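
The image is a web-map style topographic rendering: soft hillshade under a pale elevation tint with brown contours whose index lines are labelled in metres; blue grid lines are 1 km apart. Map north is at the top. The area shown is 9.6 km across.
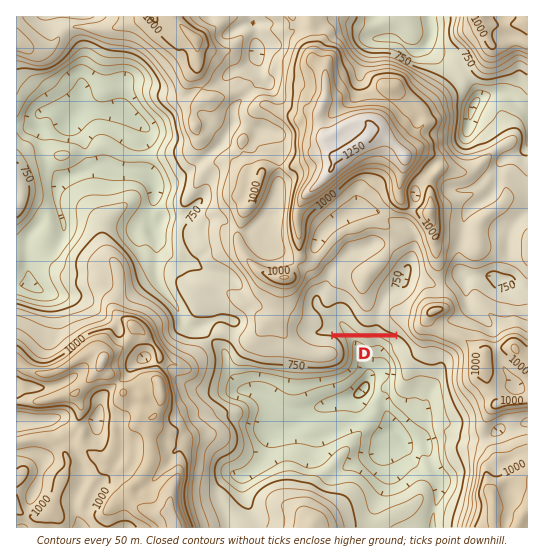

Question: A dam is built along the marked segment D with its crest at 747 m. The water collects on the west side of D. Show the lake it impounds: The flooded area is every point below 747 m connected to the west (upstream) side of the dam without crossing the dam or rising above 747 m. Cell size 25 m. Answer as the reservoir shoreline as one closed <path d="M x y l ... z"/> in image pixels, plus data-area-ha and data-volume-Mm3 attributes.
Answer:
<path d="M318 297l-1 0-2 0 0 1 0 1-1 1-1 1 0 1 0 1 0 2 1 0 1 1 0 1 0 1 1 1 1 0 0 1 1 1 1 0 0 1 1 1 0 1 1 1 0 2 1 0 1 1 0 1 0 2 0 1 0 1 1 0 0 2 0 1-1 1 0 2-1 0-1 1 0 1 0 2 1 0 1 0 1 1 1 1 1 0 1 0 2 0 1 0 1-1 0-1 2 0 1 0 1 0 2 0 1 0 1 0 2 0 1 0 1 0 2 0 1 0 1 0 2 0 1 0 1 0 2 0 1 0 1 0 2 0 1 0 1 0 2 0 1 0 1 0 2 0 1 0 1 0 2 0 1 0 1 0 2 0 1 0 1 0 2 0 1 0 1 0 2 0 1 0 1 0 2 0 1 0 1 0 2 0 0-1-2 0-1 0-1-1-1-1-1-1-1 0-1 0 0-1-1-1-1 0-1 0-1-1 0-1-2 0 0 1-1 1-1 0-2 0-1 0-1 0-2 0-1 0-1 0-2 0 0-1-1-1-1 0 0-1-2 0 0-1 0-1-1-1-1 0 0-1-1-1-1 0 0-1 0-1-1-1-1-1 0-1 0-1-1 0-1-1 0-1 0-1-1-1-1 0 0-1-1-1-1 0 0-1-1-1-1 0 0-1-2 0-1 0-1 0-2 0-1 0-1 0-1 1-1 0-1 0-1 1 0 1-2 0-1 1-1 0-2 0-1 0-1 0-1-1-1 0 0-1-1-1-1 0 0-1-1-1 0-1 0-1-1-1 0-1 0-1-1-1z" data-area-ha="42" data-volume-Mm3="8.60"/>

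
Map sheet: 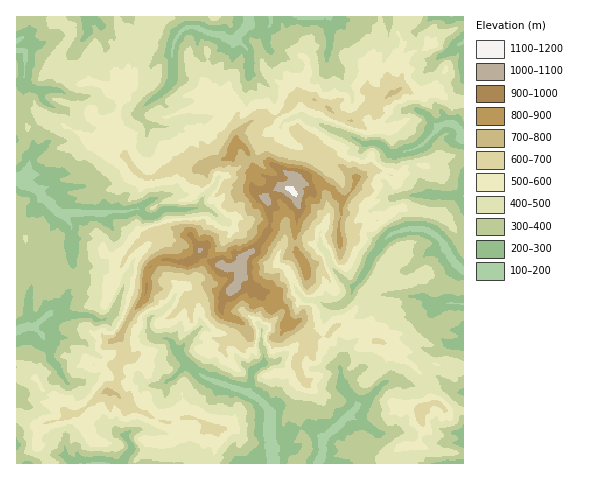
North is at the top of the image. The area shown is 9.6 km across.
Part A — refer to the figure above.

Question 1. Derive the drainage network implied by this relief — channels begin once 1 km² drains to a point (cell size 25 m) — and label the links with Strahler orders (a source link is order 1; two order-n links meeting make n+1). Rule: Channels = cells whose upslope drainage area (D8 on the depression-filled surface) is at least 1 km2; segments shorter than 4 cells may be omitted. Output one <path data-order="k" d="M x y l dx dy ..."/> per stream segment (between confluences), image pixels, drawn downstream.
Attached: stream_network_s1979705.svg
<path data-order="1" d="M126 438l5 7 0 6-5 4-2 6-2 2-3 0"/><path data-order="1" d="M358 420l-7-3-5 1"/><path data-order="2" d="M346 418l-24 22 0 16-3 5 0 2"/><path data-order="2" d="M357 406l-11 12"/><path data-order="2" d="M253 396l5 2 11 11 2 4 0 34 1 1 0 11 1 1 0 3"/><path data-order="1" d="M375 392l-10 10-8 4"/><path data-order="1" d="M167 382l2-3 4-1 13-13 3 0"/><path data-order="1" d="M60 371l-1-3-9-10 0-8-5-8-2-6-9-9"/><path data-order="1" d="M341 369l0 16 15 17 1 4"/><path data-order="2" d="M189 365l10 9 12 7 34 10 3 2 5 3"/><path data-order="2" d="M180 354l2 4 7 7"/><path data-order="1" d="M188 340l-8 9 0 5"/><path data-order="1" d="M262 329l0 18 2 4 0 12-9 6-4 5 0 12-1 2 0 4 3 4"/><path data-order="2" d="M34 327l-8 0-9 3"/><path data-order="1" d="M430 302l3 3 12 0 6-3 1 2 11 0"/><path data-order="1" d="M179 288l-8 16-7 7-11 4-3 4-2 2 0 9 7 9 12 0 2 1 4 3 1 5 6 6"/><path data-order="2" d="M354 286l7-7 4-7 4-7 2-8 7-7 4-7 8-8 16-6 18 0 11 6 9 8 9 17 9 10 1 0"/><path data-order="1" d="M129 273l-3 3-2 11-8 18-3 9-4 4-5 2-7 0-7-5-36 0-1-1-5 0-14 13"/><path data-order="1" d="M277 263l2 2 6 2 3 4 4 6 5 14 8 9 13 0 5 5 4 1 10 0 7-4 6-5 4-11"/><path data-order="1" d="M71 238l0-13-4-5-1-5-4-2"/><path data-order="1" d="M320 236l0 8 2 5 5 4 2 9 4 7 16 16 5 1"/><path data-order="1" d="M225 222l-15-12-7-2-4 0"/><path data-order="2" d="M62 213l-3-2-20-19-1-3-7-2-6-4-3 0-5-4"/><path data-order="2" d="M199 208l-7 0-2 1-26 0-10 7-8 0-8-7-5 0-6 2-17 0-1 2-47 0"/><path data-order="1" d="M201 201l0 5-2 2"/><path data-order="1" d="M393 197l4 0 5-2 61 0"/><path data-order="1" d="M25 173l-8 6"/><path data-order="1" d="M290 141l-7-8-2-9 4-4 6-1 6-3 5 0 7 6 9 1 5 3 5 1 2 3 7 1 6 3 6 2 12 5 2 3 14-1 5 2 9 9 5 0 9-3 5 0 13-6 14-14 0-1 7-6 8 0 3 1 5 5 3 10"/><path data-order="1" d="M185 119l-5 1-2 3-3 0-6 3-10 0-6-2-6 0-8-9 0-4 8-8 15-11 7-7 4-7 0-23-1-1 0-4 4-12 3-4 8-7 10 0 11 6 3 1 9 0 8 5 4 0 4-1 2-3"/><path data-order="1" d="M49 90l-6 0-1 1-1-1-5 0-11-6-1-6 1-1 0-16 1-1 0-7-2-3-7 0"/><path data-order="1" d="M249 71l0-19-10-11-2-1 1-5"/><path data-order="1" d="M327 60l0-6 3-8 0-28-2-1-29 0"/><path data-order="2" d="M238 35l11-10 0-8-1 0"/><path data-order="1" d="M95 20l-6-1-1-2"/>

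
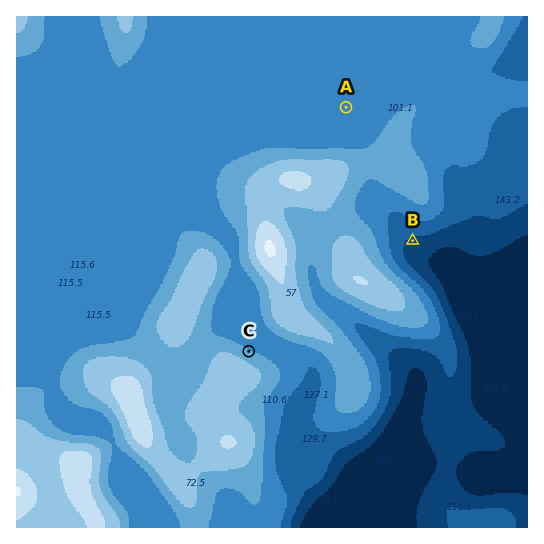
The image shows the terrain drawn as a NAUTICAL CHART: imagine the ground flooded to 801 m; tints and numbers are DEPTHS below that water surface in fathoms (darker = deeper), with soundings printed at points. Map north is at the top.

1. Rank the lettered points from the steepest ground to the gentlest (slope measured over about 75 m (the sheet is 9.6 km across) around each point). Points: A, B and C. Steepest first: C B A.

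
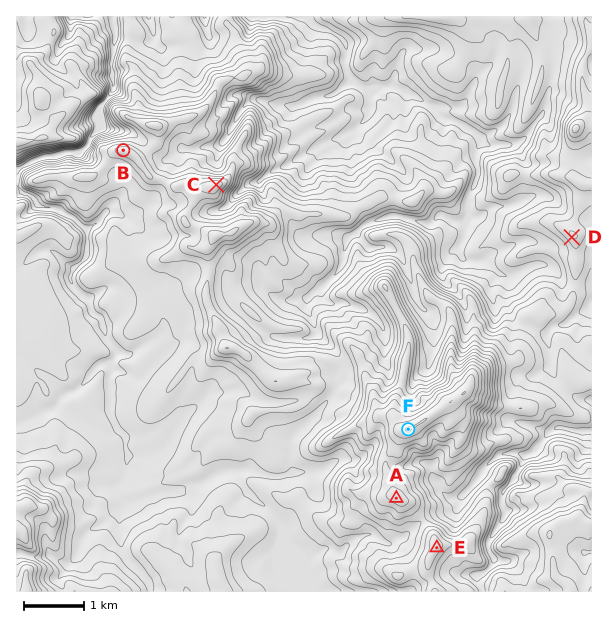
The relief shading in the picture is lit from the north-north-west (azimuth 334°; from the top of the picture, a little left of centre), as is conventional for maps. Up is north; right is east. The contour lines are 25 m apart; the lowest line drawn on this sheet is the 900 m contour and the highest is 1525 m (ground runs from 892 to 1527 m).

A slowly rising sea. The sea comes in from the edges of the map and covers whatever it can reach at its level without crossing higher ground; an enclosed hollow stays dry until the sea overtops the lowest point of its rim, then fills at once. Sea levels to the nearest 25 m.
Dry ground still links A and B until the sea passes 1275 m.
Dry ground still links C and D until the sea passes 1125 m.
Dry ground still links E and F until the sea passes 1400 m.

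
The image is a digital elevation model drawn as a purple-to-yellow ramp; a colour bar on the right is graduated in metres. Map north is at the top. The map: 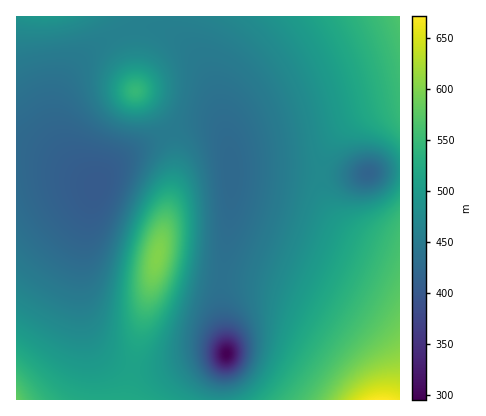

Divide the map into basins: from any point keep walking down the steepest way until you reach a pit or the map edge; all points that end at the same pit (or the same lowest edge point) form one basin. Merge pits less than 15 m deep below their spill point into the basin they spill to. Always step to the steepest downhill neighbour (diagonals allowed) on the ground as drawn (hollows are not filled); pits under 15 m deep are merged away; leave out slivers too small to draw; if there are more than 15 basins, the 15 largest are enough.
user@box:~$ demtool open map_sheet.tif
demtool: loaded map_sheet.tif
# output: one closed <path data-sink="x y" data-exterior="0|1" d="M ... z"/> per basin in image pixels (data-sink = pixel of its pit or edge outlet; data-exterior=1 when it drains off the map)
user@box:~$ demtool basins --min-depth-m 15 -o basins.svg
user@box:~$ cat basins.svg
<path data-sink="226 354" data-exterior="0" d="M400 16l-286 0 14 34 7 40 19 18 9 12 8 16 4 20-4 40-35 152-8 52 272 0 0-148-42-17-18-13-13-18-6-18 1-24 5-12 8-12 23-20 16-7 26-7z"/><path data-sink="96 186" data-exterior="0" d="M114 16l-98 0 0 384 112-2 8-50 35-152 4-40-3-16-9-20-9-12-19-18-7-40-7-20z"/><path data-sink="368 174" data-exterior="0" d="M400 104l-32 9-22 14-16 17-9 24 1 24 5 12 11 16 20 15 40 17z"/>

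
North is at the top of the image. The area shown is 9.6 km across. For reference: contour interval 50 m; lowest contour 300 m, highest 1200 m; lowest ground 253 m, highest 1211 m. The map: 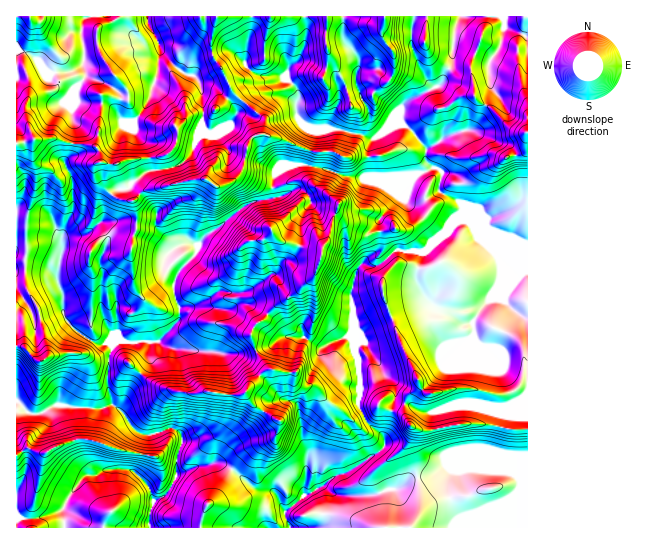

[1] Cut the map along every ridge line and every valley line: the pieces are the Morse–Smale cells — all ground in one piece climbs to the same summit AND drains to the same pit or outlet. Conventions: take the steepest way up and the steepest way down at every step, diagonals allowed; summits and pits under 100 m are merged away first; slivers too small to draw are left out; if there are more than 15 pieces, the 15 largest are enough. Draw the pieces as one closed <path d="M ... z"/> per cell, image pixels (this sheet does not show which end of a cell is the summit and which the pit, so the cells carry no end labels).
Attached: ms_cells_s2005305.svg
<path d="M301 164l-18 3-7 6-3 5 0 21-19 2-8 4-45 36-6 14-16 16-3 6-3 14 7 16 0 10-21 26 18 6 64 6 29-8 12-10 23 0 14 10 6 0 8-6 17-5 7 8 2-5-4-9-4-37 6-24 5-5 9 3 7-2 17-14 30 1 20-19 4-8 14-12 1-4-3-6-22-12-16 9-16-3-2-3 8-18-51 3-19-3-20-8z"/><path d="M286 79l-24 6-18 16 20 17 1 5-1 10-13 6-4 8-4 22-10 12-16 6-11-8-17 1-43 9-12 11-12 0-11-5-7 11 0 12-3 5-16 12-16 1-6 5 0 9-6 20 0 12 6 12 0 17 4 10 12 12 15 10 16 0 2 2-4 21 0 24 4 15 5 3 3 1 9-20 20-26 0-20 10-2 20-20 1-14-7-16 0-6 6-14 16-16 2-9 12-13 8-4 29-24 8-4 19-3 0-20 8-10 20-4 22 4 20 8 19 3 51-3-8 19 12 5 10-1 12-8 4-17-4-5-6-1-8-7 2-12-20-22-10-3-23 15-35-10-29 0-7-4-6-8-1-14 3-9-4-8z"/><path d="M527 16l-66 0-6 14-3 35-5 6-4 11-5 5-29 13-8 7-2 8 1 7 8 5 19 22-2 12 8 7 8 3 2 3-4 16 24 15 0 8-10 8 14-1 8 7 52 18z"/><path d="M350 336l-17 5-8 6-6 0-14-10-23 0-12 10-27 8-66-6-23-8-5 2-1 4 1 16-20 26-9 21 12 17 7 6 14 2 20-7 8 6 2 8-6 12 0 21 18-8 18-4 10 1 8 5 19-21 24-9 3-6 3-12-25-14-10-13 14-17 10-8 25 3 1 7 3 5 5 3 10-2 4 3 12 15 13 8 9 9 13-5-5-8 1-32-1-14-4-8 1-10z"/><path d="M467 220l-14 1-8 12-20 19-30-1-17 14-7 2-9-3-5 5-6 29 4 32 3 9 2-5 9-6 25-12 31-9 9 0 16 6 13 11 10 0 0 14 8 9 16 1 6-18 10-19 10 6 5 0 0-71-53-19z"/><path d="M414 16l-108 0 1 19-3 14-5 10-11 10-3 8 12 13 2 9-3 4 0 10 5 10 9 6 29 0 19 4 12 6 4 0 12-10 15-5-2-9 2-8 8-7 24-13-6-6-7-12-8-20-1-7z"/><path d="M17 401l0 127 46 0 0-18 2-7 16-24 6-4 11 0 9-6 26 2 16 16 5 14 11-5 7-10 4-8 1-24 6-12-2-8-3-3-8-3-17 7-14-2-7-6-8-13-10-9-15 4-44-4-13 8-8 2-5-2z"/><path d="M434 307l-9 0-24 6-41 21-1 7 8 4 16 28 12 10 0 16 2 2 32 12 30-9 50 3 19-13-1-77-4 0-9-6-11 19-6 17-12 1-8-4-4-6 0-14-10 0-13-11z"/><path d="M274 369l-11 3-16 18-2 4 10 13 25 14-3 12-3 6-24 9-18 22 22 18 21 5 6 13 5 5 19-16 17-8 11-10 16-5 30-20 5-5 0-9-17-16-4-6-12 4-9-9-13-8-12-15-4-3-10 2-5-3-3-5-1-7-12 0z"/><path d="M447 465l-17 11-17 3-16 10-10 0-10 6-34 1-8-1-10-8-4 0-16 8-18 14-2 9 5 10 227-1 0-30 4-15-7-9-7-2-16 0-12-3-20 3z"/><path d="M33 268l-15 0-2 2 0 131 13 12 5 2 8-2 13-8 42 4 14-4 1-4-4-11 0-24 4-21-2-2-16 0-20-14-7-8-4-10 0-17-6-16-7-7z"/><path d="M379 405l-15 12 9 12 10 6 1 12-35 25-16 5-10 10 12 8 34 1 12-3 6-4 10 0 16-10 17-3 16-11 13 6 10-3 38 3 7 2 7 9-4 15 0 30 11 0-1-98-17 0-20-5-32 0-36 7-11-4-7-12-5-3-9-1z"/><path d="M161 49l-4 26-5 12-1 10-18 26-10 0-6-10-10-9-34-3 0 42 20 2 6 5 2 9-1 3 5 1-1 20 7 10 6-4 10-1 22-17 17-2 13-4 12-10 5-16 5-8 2-29-3-19-6-7-8-1-8-6-17-16z"/><path d="M147 16l-62 1-4 12 4 48-10 13 0 9 2 2 30 3 10 9 6 10 10 0 4-5 14-21 1-10 5-12 3-20 0-9-12-23z"/><path d="M58 139l-24 0-18 4 0 126 17-1 17 3 7 6 6-27 0-17 10-24-1-31-7-12 0-5 6-7 2-9z"/>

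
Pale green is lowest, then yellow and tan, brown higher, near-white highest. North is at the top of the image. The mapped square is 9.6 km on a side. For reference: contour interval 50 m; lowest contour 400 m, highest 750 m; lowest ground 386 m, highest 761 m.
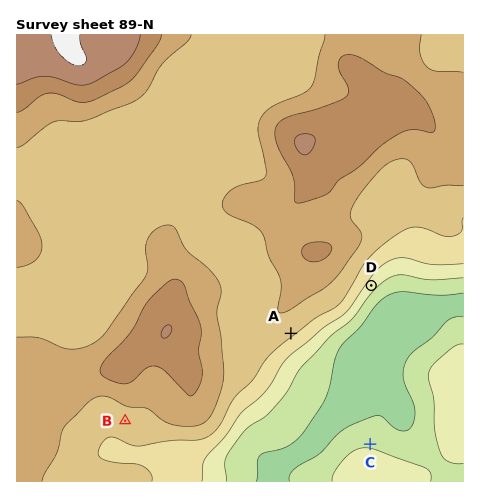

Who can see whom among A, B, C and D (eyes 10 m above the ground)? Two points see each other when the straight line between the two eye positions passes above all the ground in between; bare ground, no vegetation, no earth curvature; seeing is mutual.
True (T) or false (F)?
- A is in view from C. T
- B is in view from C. F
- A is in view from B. F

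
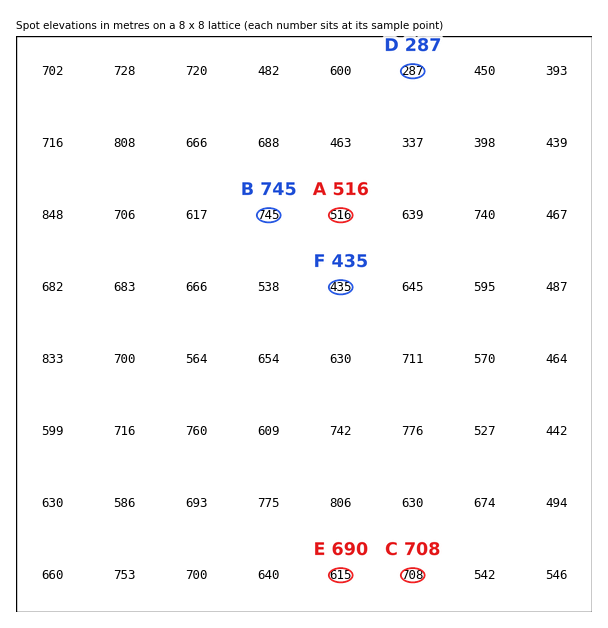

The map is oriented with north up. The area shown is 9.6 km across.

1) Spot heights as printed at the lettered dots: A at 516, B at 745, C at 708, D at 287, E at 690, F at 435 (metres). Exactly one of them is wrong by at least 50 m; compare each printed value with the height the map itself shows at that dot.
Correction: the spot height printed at E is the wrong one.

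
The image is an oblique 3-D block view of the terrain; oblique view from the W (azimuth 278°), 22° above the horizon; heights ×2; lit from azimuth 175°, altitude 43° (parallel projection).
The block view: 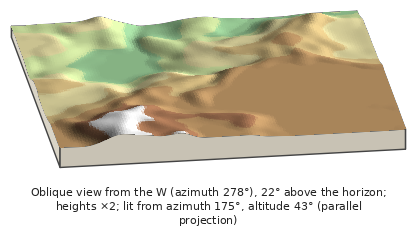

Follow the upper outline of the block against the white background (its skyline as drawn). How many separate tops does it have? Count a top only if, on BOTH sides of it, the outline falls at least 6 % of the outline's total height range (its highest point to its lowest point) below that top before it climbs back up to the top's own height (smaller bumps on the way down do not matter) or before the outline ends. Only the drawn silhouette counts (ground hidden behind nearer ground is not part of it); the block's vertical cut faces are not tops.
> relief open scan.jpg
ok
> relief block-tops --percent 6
2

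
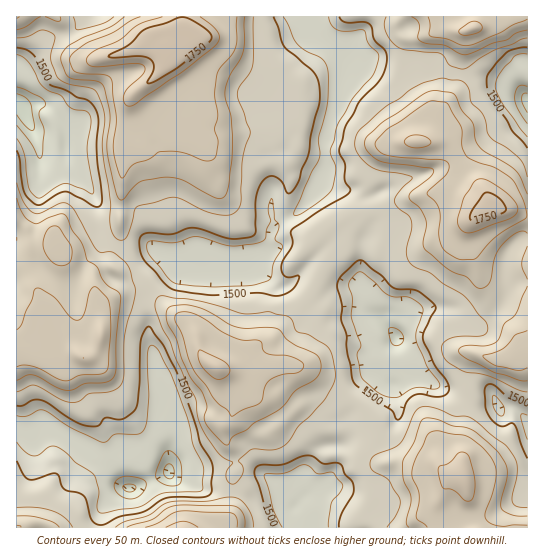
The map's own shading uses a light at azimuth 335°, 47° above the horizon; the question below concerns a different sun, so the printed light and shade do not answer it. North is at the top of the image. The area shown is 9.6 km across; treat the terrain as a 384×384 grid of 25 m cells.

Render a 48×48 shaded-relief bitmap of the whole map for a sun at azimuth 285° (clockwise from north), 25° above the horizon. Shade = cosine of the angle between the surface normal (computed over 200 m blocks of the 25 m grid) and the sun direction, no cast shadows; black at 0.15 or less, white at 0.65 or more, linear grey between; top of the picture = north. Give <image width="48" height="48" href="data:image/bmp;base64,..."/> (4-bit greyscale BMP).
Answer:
<image width="48" height="48" href="data:image/bmp;base64,Qk32BAAAAAAAAHYAAAAoAAAAMAAAADAAAAABAAQAAAAAAIAEAAATCwAAEwsAABAAAAAAAAAAAAAAABEREQAiIiIAMzMzAERERABVVVUAZmZmAHd3dwCIiIgAmZmZAKqqqgC7u7sAzMzMAN3d3QDu7u4A////AIh3VlfO3d7ad4hSQzeIrdqYm9yYiIiJqpmIhzSbvf/rmZlSM0iJnNyYi+2YiHZVeJmIh0R4nO/aq7qGQ1iJm92pid65iWUyWImXeGVDjdurveuGM2iIic25it26mVNBN3mnZ3ZTaYatzeuFJHeIiby5nNuruUNSJXiYZ4h3d0KdvOuENWVpiLuZm9u7uURjJGipZ4iIiGN7vNqHZmRImJqaq9y6ulVTNHiZiIiIiHZ6zclmd3dleKqYmu65qnVEQ4iIiIh3d3eK3shWh2Z3d4mYic/JmXRXQYiImYZmZmiK/8hUaHVoh4iYec7IeHZoYmeKunVmVFiM/8l2VXZWiIiYaM2oeIVIlUWKmId3Qked/8mHZVVmeIiGadyZmXM4qVaJdWd3Uket7biId2RGd4dVesyay3NKqVaadEVFQkjP7Jdoh3ZEVmRXiJmc23VpmFeZh2YhMknf7JVHiIdkNEJYiImsuYiJiIiImYUxIkv//IVniIh1NDJYiInMqqqYiIiIqoYgMlz/2XeIiIh2VTNoeavdzLqqmIiImakgM2z/uHiJmGVnhkNnWM7aqqrduZiIiKkwNI3dqHd5qWV4hkNnaL7rmZnOypmIiJlRNo7rl2V5mYiIdTRniZzsmZmszKmIealiN5zahmiJmZiIdTR3iJrMqZmazLqHealjR4mpmJqqmauodUR4h4q6mZl4vLqHeahVZ4ZXmZqqqazKdDWJqXiZiahnm6qId5ZXd1NYmZmZm7mrhSSKuoiJmZdWmpmZdWd2ZUV4iIiIi+t5l0OKmZiaqYZGq6mZdEaIY0eIiIiIid6omXZ5mZqrqHY1m6qZdDaIUjd3iIdmeK7ZiIeJmazKmHdDepqpU1eYU1dUaJh0Nq3KiId5mJzbqXVTNVjKRGi5VndmeIh0JZvcqYh4mJvczJUzMya8hXnKZ4iIiId1JYit25iIiJvLzsh1IRS9l2vqZoiImYZUJZdpzcqZmruprdqGMQOtp438VWeJmYREJag2m8yYm925nNuFMwSama79ZWZ5mHQ1RJg0i9yYiK3smsp2QgSZmb/9dmd4mHQ2dncze+yYd3i8qZmGQgOamc/9h3eIiHMmiIdCW9yql2Z4iIdmZiWams/8iIiIiHQliIhSXOzcmZdmd1Vndje6mc/8iIiIiHQ1iIhiS/7uu7lmZjRnU1naib/9iIiIiHQ2iIhiOe7O26mIhjNlMqzaiL/+h4iIiHM2iIhzJ97L3cmYdUVjErzbqa7+hWiIiGNHiIh0Ja7qrO2oY1dCELqqqpz/xTV4iFJIiIiFJIzsmb3JZGUjIIq6l3rM3GI3iFI3iIh1NInOyZqqmHQlU4vdymZ4rdciV2MmiIh1RYid64iZiHQkeLzd7LllacpzFGUjeIdmZoib7JiImGUiV6u97d25h4mHQTYhaGVXiIib3Ih4mEIxJHiaztzNyoiIhRMxV0RoiIi8ypqYmFMiIjV4ic3e7amYhjMxVjR4iYetyZzJq4REMiNnVorf7ty5ZGdBVDWIm6d6uZzJm6ZndQ=="/>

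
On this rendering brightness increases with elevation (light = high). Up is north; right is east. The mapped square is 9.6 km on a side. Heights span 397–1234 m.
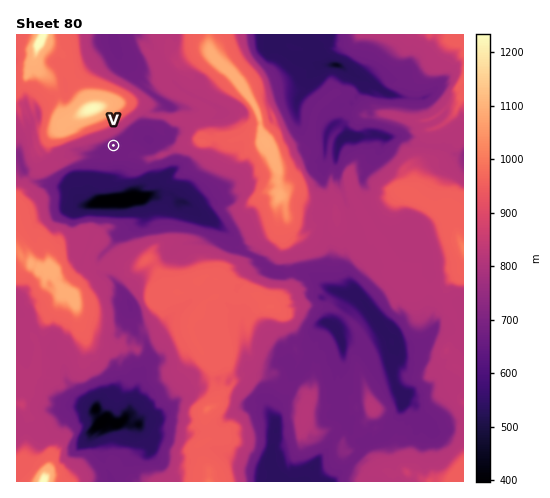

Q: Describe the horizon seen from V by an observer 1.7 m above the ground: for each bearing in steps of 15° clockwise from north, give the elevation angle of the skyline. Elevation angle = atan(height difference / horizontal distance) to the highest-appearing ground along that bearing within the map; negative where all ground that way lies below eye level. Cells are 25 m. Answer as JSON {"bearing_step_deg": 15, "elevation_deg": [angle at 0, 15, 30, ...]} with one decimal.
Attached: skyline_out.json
{"bearing_step_deg": 15, "elevation_deg": [29.1, 22.6, 14.6, 8.2, 8.0, 7.4, 8.0, 6.7, 4.0, 3.6, 4.9, 6.0, 3.3, 7.2, 7.9, 6.4, 6.9, 8.1, 12.1, 22.2, 26.2, 30.1, 32.5, 31.8]}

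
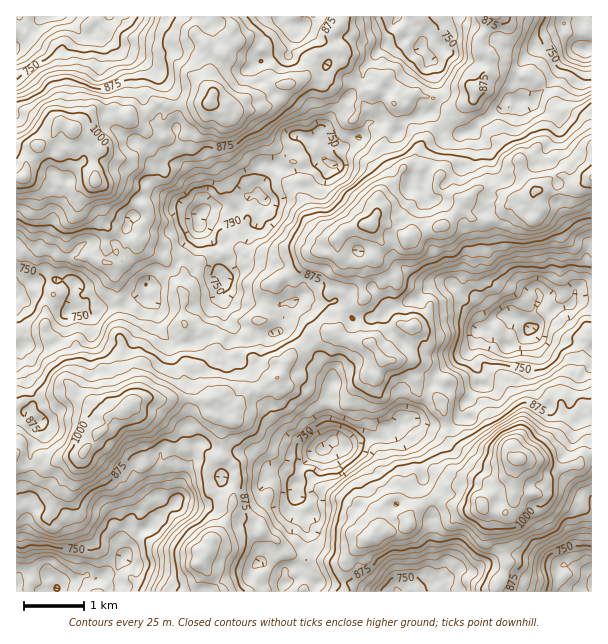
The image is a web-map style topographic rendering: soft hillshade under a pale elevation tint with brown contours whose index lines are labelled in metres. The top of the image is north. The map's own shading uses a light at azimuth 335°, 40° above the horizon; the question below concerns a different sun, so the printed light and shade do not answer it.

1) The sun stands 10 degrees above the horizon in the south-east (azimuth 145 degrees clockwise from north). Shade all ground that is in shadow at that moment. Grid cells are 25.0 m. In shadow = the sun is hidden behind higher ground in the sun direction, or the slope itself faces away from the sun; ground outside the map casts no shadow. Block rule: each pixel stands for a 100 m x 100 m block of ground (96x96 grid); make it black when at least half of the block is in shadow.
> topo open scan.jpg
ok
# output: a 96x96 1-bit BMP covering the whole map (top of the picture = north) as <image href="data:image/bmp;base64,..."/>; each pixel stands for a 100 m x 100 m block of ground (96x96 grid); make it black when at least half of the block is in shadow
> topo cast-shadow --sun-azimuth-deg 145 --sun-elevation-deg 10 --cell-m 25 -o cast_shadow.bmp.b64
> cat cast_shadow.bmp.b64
<image width="96" height="96" href="data:image/bmp;base64,Qk2+BAAAAAAAAD4AAAAoAAAAYAAAAGAAAAABAAEAAAAAAIAEAAATCwAAEwsAAAIAAAAAAAAA////AAAAAAAAAA8AAAA4AAAYAAAAAA+AAAIQAAAOAAAAAA/AAAAAAAAeAAAAAA+AAAAAAAAfAAAAAB+IAAAAAAAGAAAAAB+cAAAYAAAAAAAAABgAAAA8AAAAAAAAAAH8AAA8AAAAAAAAAAP+AAA8AAAAAAAAAAP/AAB8AAAAAAAAAAf/gAA/IAAAAAAAAAP/wAA/AAAAAAAAAAP/gAB+AAAAAAAAAAP/AAB+QQAAAAAAAAH+AAA+AABwAAAAAAH+AAA4OABwAAAAAAD8AAA/vAB8AAAAAAAwAAAfAAB4AAAAAAAAAAA/nABwAAAAAAAAAAA//gB8AAAAAAAAAAD//wF8AAAAAAAAAAD////8AAAAAAAAAAD/////gAAFwAAAAAB/////gAQPwAAAAAB/////wAwPwAAAAAA/////4AwP4AAAAAAPB/3/8AIP4AAAAAAAALD/+MYP8AAAAAAAAAD/+MAD8AAAAAAAAAD/+MAAAAAAAAAAAAB/+AAAAAAAAAAAAAB/+AAAE+AAAAAAAAB/+AAwD/AAAAAAAAB//wJ8D/gAAAACAAB//8e+D/gAMAAAAAB/z+O/D/wAAAAAgAH/j+D/h+AAAAAAQAD///B/z9AAAAAAAAD///D/7xg4AHgAAAD///B//wA4A3wAAAB///h/ngAAAn4AAAAQf/hx3wAAAD4AIAAAP+Ag34AAAD8AMAAAH/wAj4AAAAEAEAAAD77474DgAABAAkAAAz/wz4DgHwAgA+AAAD5wDwAAHAAAAOAAAB54AAAAAAAAAAAAAAgAAAAABAAAAAAAAAAAAAAAEAAAAAAAAAAAAAAADAAAAAAAAAAAAAAAD6AAAAAAAAAAAAAAAfAAAAAAAAAAAAAAAAAAAAAAAAAAAAAAAAAAAAAAAAAAAAAAAAAAAAAAAAAAAAAAAeCAAAAAAAAAAAAAAf4AAAAAAAAAAAADgf/IAAAAAAAAAAADwP/cAAAAAAAAAAAAwP//gAAAAAAAAAAAAP//4AYAAAAAAAAAAP//wA4AAAAAAAAAAH//wA4AAAAAAAAAAP//4AAAAAAAAAAAAH//8AAgIAAAAAAAAA//+AAwfAAAAAAAAAH/+AA4DgAAAAAAAAH//AA8B4CAAAAAAAH//gQ/g+cAAAAAAAD//4APgEeAAAAAAAB//8ED4AkAAAAAAAB//8PD8NgAAAAAAAB/9+ED/HzgAAAAAAA/9+Az/z/wAAAAAAAYA8AB/z/wAAAAAAAAAIAB/3/4AAAAAAAAAAAD/z7/QAAAAAAAAAAB/zz/8AAAAAAAAAAAPx7/+SAAAAAAAAAAER///4AMAAAAAAAAAI///8DIBAAAAAAAAA///+RAgAAAAAcAAB///+AAAAgAAA/gAA7///gAABwAAA/gAAn///gYAE4AAA/wAB////wYAA4AAQfwAB////AQAAAAAAfgAA///+AAAAOAAAPwAAb+f4AAAAPAAAPwAAD/PwAAAAPAAAB4AAD/gP4AAAOwAAB4AAD/gP8MAAA4AQAQAAD/oP9oAAA4AAAQAAA="/>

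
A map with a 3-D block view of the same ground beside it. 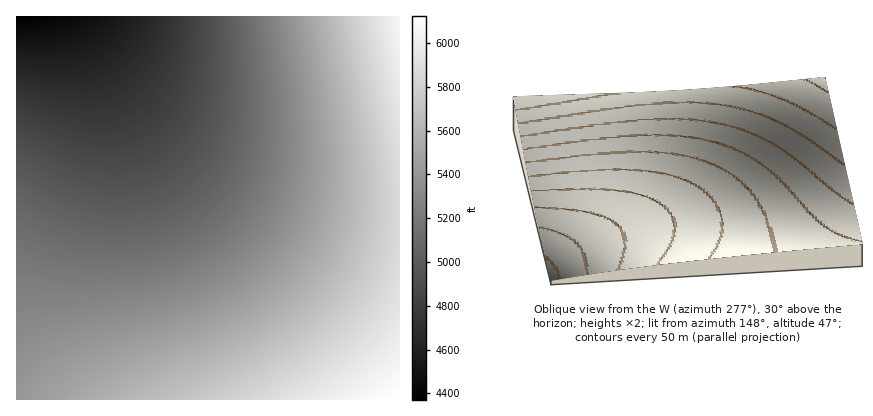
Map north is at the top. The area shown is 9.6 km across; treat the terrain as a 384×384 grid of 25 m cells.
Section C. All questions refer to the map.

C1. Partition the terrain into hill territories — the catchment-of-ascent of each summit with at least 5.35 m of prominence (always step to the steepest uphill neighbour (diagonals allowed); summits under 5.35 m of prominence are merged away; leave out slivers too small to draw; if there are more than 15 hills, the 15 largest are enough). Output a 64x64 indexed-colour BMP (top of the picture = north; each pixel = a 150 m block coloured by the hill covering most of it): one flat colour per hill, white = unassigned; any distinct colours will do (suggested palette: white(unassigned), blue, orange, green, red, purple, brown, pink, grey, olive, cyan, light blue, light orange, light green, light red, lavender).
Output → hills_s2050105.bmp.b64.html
<image width="64" height="64" href="data:image/bmp;base64,Qk12CAAAAAAAAHYAAAAoAAAAQAAAAEAAAAABAAQAAAAAAAAIAAATCwAAEwsAABAAAAAAAAAA////ALR3HwAOf/8ALKAsACgn1gC9Z5QAS1aMAMJ34wB/f38AIr28AM++FwDox64AeLv/AIrfmACWmP8A1bDFABERERERERERERERERERERERERERERERERERERERERERERERERERERERERERERERERERERERERERERERERERERERERERERERERERERERERERERERERERERERERERERERERERERERERERERERERERERERERERERERERERERERERERERERERERERERERERERERERERERERERERERERERERERERERERERERERERERERERERERERERERERERERERERERERERERERERERERERERERERERERERERERERERERERERERERERERERERERERERERERERERERERERERERERERERERERERERERERERERERERERERERERERERERERERERERERERERERERERERERERERERERERERERERERERERERERERERERERERERERERERERERERERERERERERERERERERERERERERERERERERERERERERERERERERERERERERERERERERERERERERERERERERERERERERERERERERERERERERERERERERERERERERERERERERERERERERERERERERERERERERERERERERERERERERERERERERERERERERERERERERERERERERERERERERERERERERERERERERERERERERERERERERERERERERERERERERERERERERERERERERERERERERERERERERERERERERERERERERERERERERERERERERERERERERERERERERERERERERERERERERERERERERERERERERERERERERERERERERERERERERERERERERERERERERERERERERERERERERERERERERERERERERERERERERERERERERERERERERERERERERERERERERERERERERERERERERERERERERERERERERERERERERERERERERERERERERERERERERERERERERERERERERERERERERERERERERERERERERERERERERERERERERERERERERERERERERERERERERERERERERERERERERERERERERERERERERERERERERERERERERERERERERERERERERERERERERERERERERERERERERERERERERERERERERERERERERERERERERERERERERERERERERERERERERERERERERERERERERERERERERERERERERERERERERERERERERERERERERERERERERERERERERERERERERERERERERERERERERERERERERIiERERERERERERERERERERERERERERERERERESIiIiIiIRERERERERERERERERERERERERERERERESIiIiIiIiIhERERERERERERERERERERERERERERESIiIiIiIiIiIiERERERERERERERERERERERERERERIiIiIiIiIiIiIiIRERERERERERERERERERERERERESIiIiIiIiIiIiIiIhEREREREREREREREREREREREREiIiIiIiIiIiIiIiIiERERERERERERERERERERERERIiIiIiIiIiIiIiIiIiIRERERERERERERERERERERESIiIiIiIiIiIiIiIiIiIhEREREREREREREREREREREiIiIiIiIiIiIiIiIiIiIiEREREREREREREREREREREiIiIiIiIiIiIiIiIiIiIiIRERERERERERERERERERIiIiIiIiIiIiIiIiIiIiIiIhERERERERERERERERERIiIiIiIiIiIiIiIiIiIiIiIiERERERERERERERERERIiIiIiIiIiIiIiIiIiIiIiIiIRERERERERERERERERIiIiIiIiIiIiIiIiIiIiIiIiIhERERERERERERERESIiIiIiIiIiIiIiIiIiIiIiIiIiERERERERERERERERIiIiIiIiIiIiIiIiIiIiIiIiIiIRERERERERERERERIiIiIiIiIiIiIiIiIiIiIiIiIiIhERERERERERERERIiIiIiIiIiIiIiIiIiIiIiIiIiIiERERERERERERERIiIiIiIiIiIiIiIiIiIiIiIiIiIiIRERERERERERERIiIiIiIiIiIiIiIiIiIiIiIiIiIiIhERERERERERERIiIiIiIiIiIiIiIiIiIiIiIiIiIiIiEREREREREREREiIiIiIiIiIiIiIiIiIiIiIiIiIiIiIREREREREREREiIiIiIiIiIiIiIiIiIiIiIiIiIiIiIhEREREREREREiIiIiIiIiIiIiIiIiIiIiIiIiIiIiIiERERERERERESIiIiIiIiIiIiIiIiIiIiIiIiIiIiIiIRERERERERESIiIiIiIiIiIiIiIiIiIiIiIiIiIiIiIhERERERERESIiIiIiIiIiIiIiIiIiIiIiIiIiIiIiIiERERERERERIiIiIiIiIiIiIiIiIiIiIiIiIiIiIiIiIRERERERERIiIiIiIiIiIiIiIiIiIiIiIiIiIiIiIiIhEREREREREiIiIiIiIiIiIiIiIiIiIiIiIiIiIiIiIiEREREREREiIiIiIiIiIiIiIiIiIiIiIiIiIiIiIiIiIREREREREiIiIiIiIiIiIiIiIiIiIiIiIiIiIiIiIiIhERERERESIiIiIiIiIiIiIiIiIiIiIiIiIiIiIiIiIi"/>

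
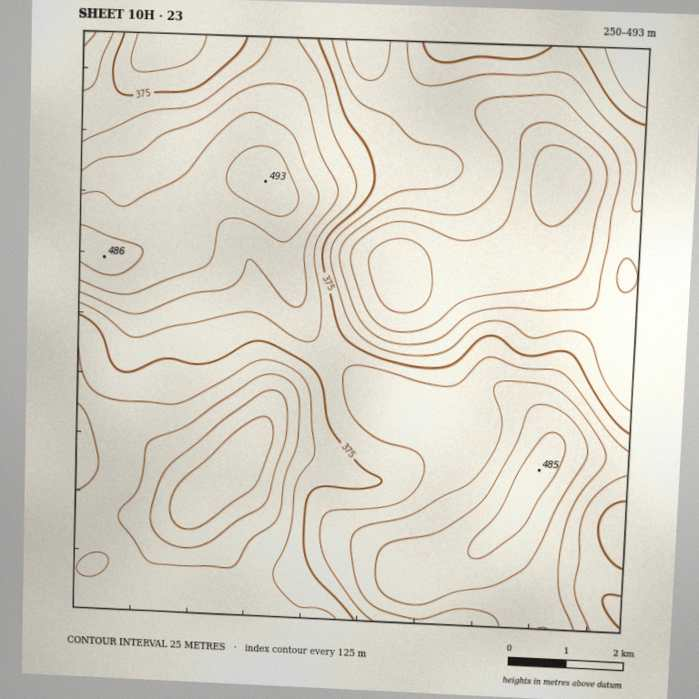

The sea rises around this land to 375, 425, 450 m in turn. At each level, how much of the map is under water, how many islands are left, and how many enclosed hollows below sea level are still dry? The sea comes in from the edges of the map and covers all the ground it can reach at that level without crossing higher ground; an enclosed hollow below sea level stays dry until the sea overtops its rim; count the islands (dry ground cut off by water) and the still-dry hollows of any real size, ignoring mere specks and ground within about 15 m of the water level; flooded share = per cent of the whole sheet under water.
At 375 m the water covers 50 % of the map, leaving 0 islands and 0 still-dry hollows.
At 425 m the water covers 76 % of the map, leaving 0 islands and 0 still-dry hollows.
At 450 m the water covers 87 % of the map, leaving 1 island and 0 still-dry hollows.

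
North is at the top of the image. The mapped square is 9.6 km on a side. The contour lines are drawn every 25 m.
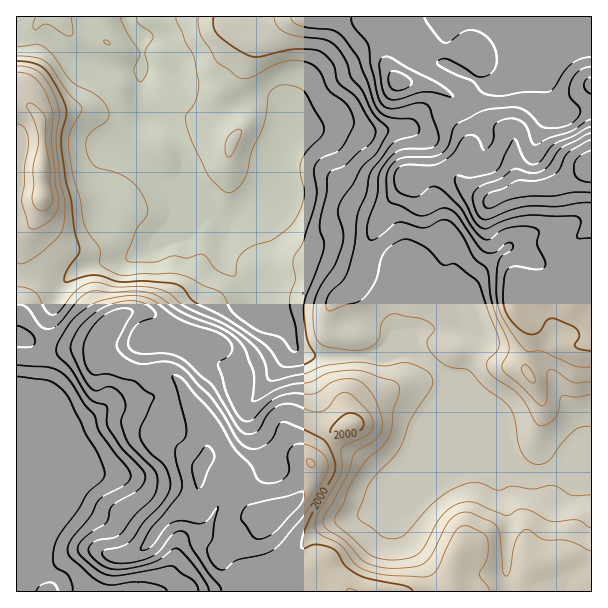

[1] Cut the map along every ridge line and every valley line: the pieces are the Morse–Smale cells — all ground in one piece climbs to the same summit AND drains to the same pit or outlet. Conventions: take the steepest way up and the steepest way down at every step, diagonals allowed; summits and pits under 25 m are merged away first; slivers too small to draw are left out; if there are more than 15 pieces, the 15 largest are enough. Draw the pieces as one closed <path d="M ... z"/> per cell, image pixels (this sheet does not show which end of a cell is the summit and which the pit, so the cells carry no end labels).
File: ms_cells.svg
<path d="M591 16l-574 0-1 20 5 2 29 0 21 20 12 4 18 2 1 16 12 14 8 3 18 1 2 10 4 8-20 33-9 1-13 20 4 33 6 9 44 28 12-13 6-11 5-12 0-24 7-11 5 11 12 15 6 15 13 14-2 30 6 13 24 26 6 15 5 5 16 7 9 9 4 15 7 8 15 4 66 0 18-6 18 2 27 21 53 55 18 39 11 8 15 1 11-2 41-1z"/><path d="M188 169l-7 11 0 24-5 12-6 11-18 20-26 12-21 1-21 6-12 8-9 9-30-6-17 1 0 79 19 3 36-11 19 0 8 3 4 6 23 10 25 6 15-1 8 3 8 8 21 41 4 13 0 20 13 0 17 15 12 33 17 15-19-3-9 5-5 5-12 27 2 8 16 28 353 1 1-118-41 0-21 2-12-6-7-8-15-34-53-55-30-23-15 0-18 6-66 0-15-4-7-8-4-15-9-9-16-7-5-5-6-15-24-26-6-13 2-30-13-14-6-15-12-15z"/><path d="M90 349l-19 0-36 11-19-1 0 232 221 1 1-2-16-27-2-8 12-27 5-5 9-5 19 3-17-15-12-33-17-15-10-1-4 2 1-21-4-13-18-36-11-13-8-3-15 1-25-6-23-10-4-6z"/><path d="M20 37l-4 1 0 238 17 1 30 6 9-9 12-8 21-6 14 0 12-2 21-11 5-5-19-16-24-14-5-5-5-28 0-9 4-8 9-12 9-1 20-33-4-8-2-11-23-1-13-12-4-10 1-10-24-3-11-6-16-17z"/><path d="M383 42l-17 2-18 14-22 10-22 16-14 26 0 28 6-6 7-4 17 0 21-4 10 2 15 6 41-4 16-12 11-4 28 0 10-8 10-14 11-4-10-2-36-20-27-4-25-16z"/>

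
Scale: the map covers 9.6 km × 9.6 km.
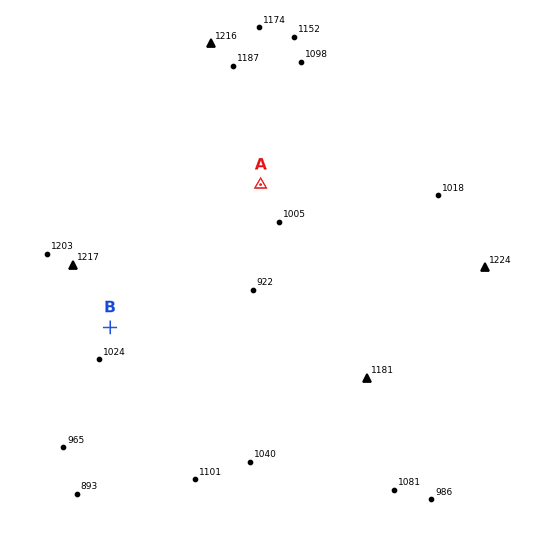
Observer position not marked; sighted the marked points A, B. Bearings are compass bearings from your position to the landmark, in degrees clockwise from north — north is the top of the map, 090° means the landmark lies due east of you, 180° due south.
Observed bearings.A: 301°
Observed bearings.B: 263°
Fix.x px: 432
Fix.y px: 288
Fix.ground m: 1180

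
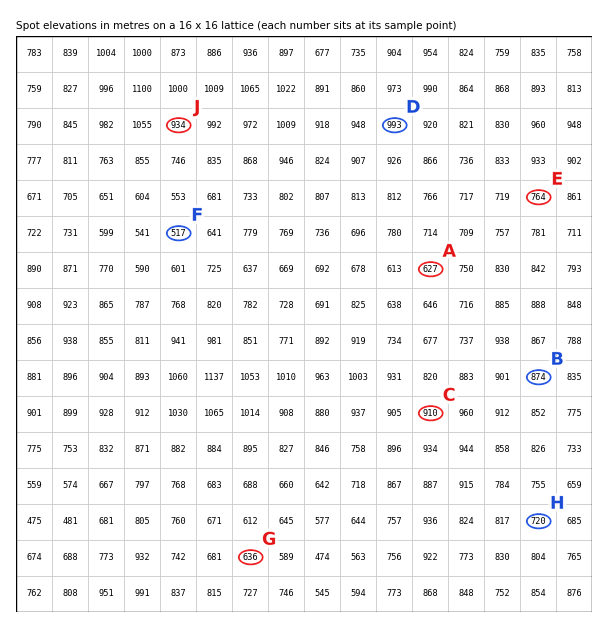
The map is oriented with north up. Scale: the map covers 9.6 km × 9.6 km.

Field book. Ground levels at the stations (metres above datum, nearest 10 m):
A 630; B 870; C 910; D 990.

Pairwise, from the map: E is above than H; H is below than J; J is above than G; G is above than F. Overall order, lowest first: F G H E J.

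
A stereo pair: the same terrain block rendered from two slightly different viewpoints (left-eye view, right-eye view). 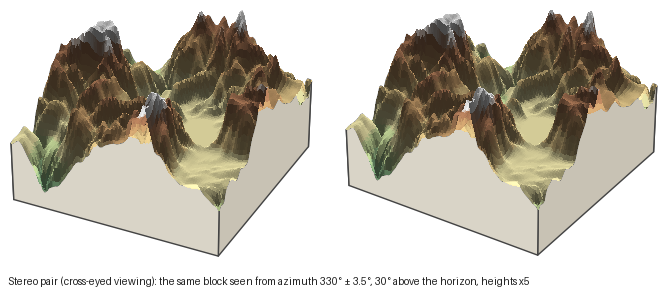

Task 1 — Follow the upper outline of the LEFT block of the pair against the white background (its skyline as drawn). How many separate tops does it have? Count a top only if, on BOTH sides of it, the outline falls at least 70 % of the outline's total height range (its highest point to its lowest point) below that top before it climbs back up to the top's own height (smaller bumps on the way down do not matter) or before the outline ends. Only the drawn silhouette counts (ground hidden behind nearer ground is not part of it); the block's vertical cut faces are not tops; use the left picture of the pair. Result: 0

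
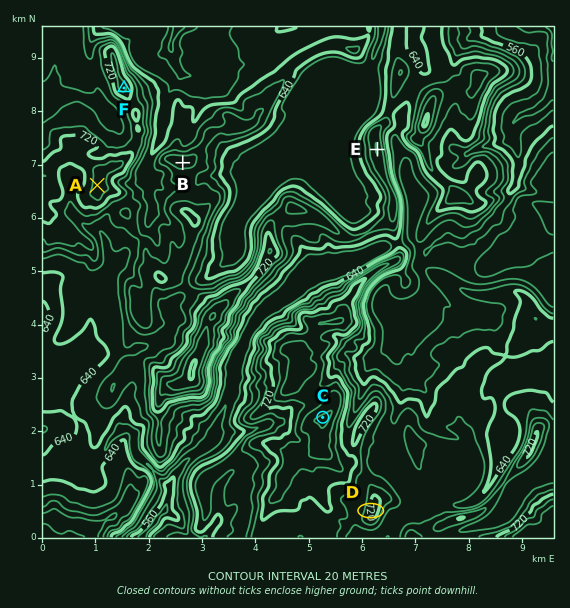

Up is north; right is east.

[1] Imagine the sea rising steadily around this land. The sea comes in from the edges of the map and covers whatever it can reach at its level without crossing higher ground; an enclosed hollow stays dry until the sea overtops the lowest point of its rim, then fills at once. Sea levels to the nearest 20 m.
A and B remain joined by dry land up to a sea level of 680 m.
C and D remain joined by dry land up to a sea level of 700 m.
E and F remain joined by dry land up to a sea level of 660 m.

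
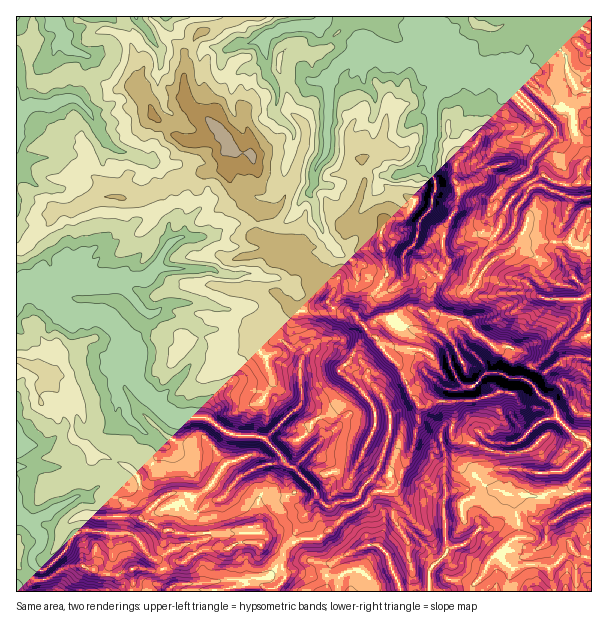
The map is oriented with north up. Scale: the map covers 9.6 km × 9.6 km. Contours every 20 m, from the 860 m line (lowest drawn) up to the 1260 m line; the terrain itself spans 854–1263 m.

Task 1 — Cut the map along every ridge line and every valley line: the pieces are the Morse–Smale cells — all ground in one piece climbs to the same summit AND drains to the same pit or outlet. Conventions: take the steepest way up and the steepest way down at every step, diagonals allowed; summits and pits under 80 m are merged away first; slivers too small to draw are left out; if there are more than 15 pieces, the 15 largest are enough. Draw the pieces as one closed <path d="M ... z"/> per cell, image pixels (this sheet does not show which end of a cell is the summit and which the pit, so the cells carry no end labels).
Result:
<path d="M591 16l-249 0 0 13-10 9-1 7-4 4-18 5-18-8-3 2-8 8-2 13 10 23 0 16 16 17 2 4 0 11-5 13 17 11-4 7 0 12-6 11-7 6-6 13-8 9-11 4-18-2-2 3 0 9 5 4 14 2 8 9 4 8 18 3 12 10 9 4 8 11 0 4-6 11 8 8 17 3 19 23 4-3 0-7 4-6 15-4 13-8 9 0 11 8 15-2 16 5 9-25 8-9 10-18 8-8 15-6 9-9 36-3 16 1 6 5 15 0z"/><path d="M185 176l-11 4-9 7-7 1-17 11-34-3-17 4-16 10-18 1-6 10-19 18-5 7-10 5 0 75 7 6 12 4 13-6 17-18 4 2 33 2 12 9 8 10 2 6-4 7 0 8-5 6 1 28 11 18 0 6 3 5-9 10-1 18-5 14 13 5 10 10 2 8 10-4 4-6-2-10 8-12 0-8 8 1 6-5 2-8 0-13 27-3 7 4 18 13 36 5 14 14 11 15-3 27 2 4 11 8 10-1 8-11 10 12 4 1 10 13 6-6 16-8 12-14 20-2 5-8 2-12 10-18 3-20 5-10 0-17-8-10-12-29-47-53-17-3-8-8 6-11 0-4-8-11-9-4-12-10-18-3-4-8-8-9-17-4-2-2 1-12-21-1-9 3-12 9-20 3-13-2-11 5-2-5 0-12 13-14 5-10 0-17z"/><path d="M417 308l-9 0-13 8-15 4-4 6-2 10 11 15 15 15 12 29 8 11 6 0 8-4 15 0 2 2 3 7 0 12-3 11 3 6 2 21 6 7 15 8 11 11 21 7 5 7 4 18 0 18-9 5-21 21-4 10-10 12-2 6 119 1 1-233-19-3-9 4-18 12-6 0-6-4-15-18-12-4-9 3-3-1-18-14-12-14-22-6-15 2z"/><path d="M203 416l-27 3 0 13-2 8-6 5-6 1-10 18 2 10-4 6-10 3 5 17 5 6-4 7-6 5 26 13 8 24 4 6-10 7-12 3-22-3-2 2 0 21 36 1 8-8 30-1 13-3 26 0 3 12 27 0 9-14-1-21-4-5-19-7 9-7 15 4 9 0 10-4 15 0 14-9 8-10-9-12-4-1-10-12-11 12-7 0-11-8-2-15 3-16-11-15-14-14-36-5-18-13z"/><path d="M449 402l-15 0-8 4-6 1 0 15-5 10-1 15-12 23-5 18-5 4-17 0-12 14-16 8-5 5 26 26-29 13-8 6-5 11 0 17 145 0 17-29 21-21 9-5 0-18-6-21-12-8-12-3-11-11-15-8-6-7-2-21-3-6 3-11 0-12z"/><path d="M32 38l-16 3 1 209 9-3 5-8 19-18 6-10 18-1 16-10 17-4 34 3 43-23-2-6-5-6-27-2-31-11-8-5-11-12-9-20-11-12-6-3 8-13 0-6-7-6-7 2-21 10-14-2-3-9z"/><path d="M554 241l-32 1-4 2-9 9-15 6-14 17-4 9-8 9-8 18 0 6 5 2 12 14 18 14 3 1 9-3 12 4 7 10 14 12 6 0 21-14 25-1 0-109-16-1-6-5z"/><path d="M140 484l-39 2-14 10-10 0-45 26 0 3 10 11 0 7-10 11 0 9 4 5 7 4 4 20 84 0 2-4-1-18 2-2 22 3 12-3 10-7-4-6-8-24-26-13 6-5 4-7-5-6z"/><path d="M191 46l-7 7 0 39 3 12 8 10 14 6 14 14 5 9-4 15 2 13 6 14 14 16 18 10 11-1 8-9 11-21 7-25-11-6 4-8 0-10-20-18 3-9 0-15-11-17 0-12-30 13-14-10 1-9 4-5-21-1-9 2z"/><path d="M65 312l-17 18-13 6-9-2-9-8-1 34 22 7 10 7 0 6 12 13 12 26 0 16 6 7 8 3 7 9 14 3 7 5 6-15 1-18 9-10-3-5 0-6-11-18-1-19 0-9 5-6 0-8 4-10-8-11-14-11-33-2z"/><path d="M86 79l-4 1-2 10-6 9 6 3 11 12 9 20 16 16 34 12 27 2 5 6 3 6 36-6 5-3-2-9 4-15-4-7-24 6-17-2-31-26-4-12-8-10-12-6-12 4-12-6z"/><path d="M341 16l-99 2-42 14-6 6-2 9 5 3 9-2 21 1-4 5-1 9 14 10 30-13 0 12 11 17 0 15-3 9 20 18 0 10-4 8 4 3 6 2 4-7 2-18-2-4-16-17 0-16-10-23 2-13 11-10 18 8 18-5 4-4 1-7 10-9z"/><path d="M21 361l-5 1 0 105 50-1 27 10 6 10 16-24-8-5-14-3-7-9-8-3-6-7 0-16-12-26-12-13 0-6-10-7z"/><path d="M66 466l-48 0-2 2 1 124 29-1-3-19-7-4-4-5 0-9 10-11 0-7-6-6-4-8 45-26 10 0 13-10-7-10z"/><path d="M149 16l-12 0-10 7 6 10-5 8 5 9 1 18 5 15 5 6 1 10 7 15 12 8 12 14 12 6 12 0 22-6 1-2-14-14-14-6-8-10-3-12 0-41-16-13z"/>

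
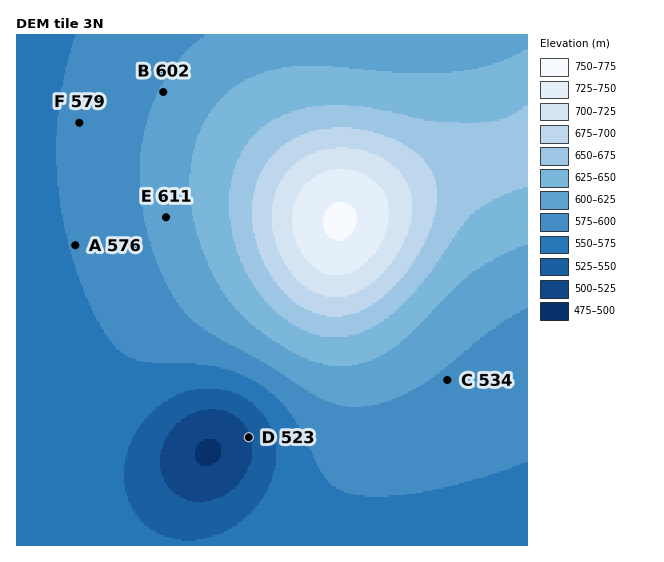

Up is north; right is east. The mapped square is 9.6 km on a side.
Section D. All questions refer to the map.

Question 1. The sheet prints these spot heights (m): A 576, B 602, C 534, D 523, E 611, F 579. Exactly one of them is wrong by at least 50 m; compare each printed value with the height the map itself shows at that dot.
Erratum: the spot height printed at C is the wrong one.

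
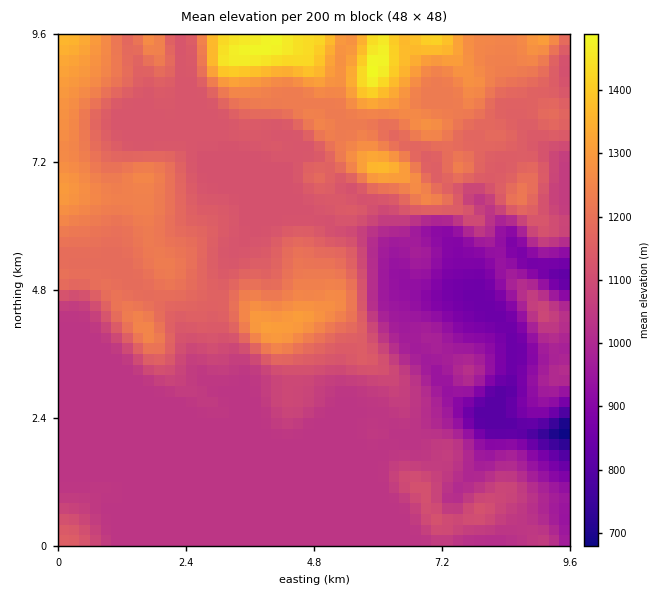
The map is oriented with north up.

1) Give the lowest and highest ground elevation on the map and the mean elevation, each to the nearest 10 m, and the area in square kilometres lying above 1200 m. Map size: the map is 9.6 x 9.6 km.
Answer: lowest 680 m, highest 1500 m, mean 1110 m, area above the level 21.6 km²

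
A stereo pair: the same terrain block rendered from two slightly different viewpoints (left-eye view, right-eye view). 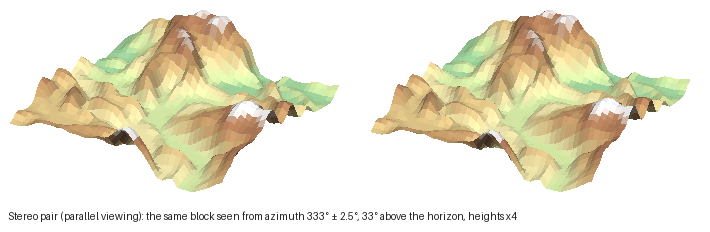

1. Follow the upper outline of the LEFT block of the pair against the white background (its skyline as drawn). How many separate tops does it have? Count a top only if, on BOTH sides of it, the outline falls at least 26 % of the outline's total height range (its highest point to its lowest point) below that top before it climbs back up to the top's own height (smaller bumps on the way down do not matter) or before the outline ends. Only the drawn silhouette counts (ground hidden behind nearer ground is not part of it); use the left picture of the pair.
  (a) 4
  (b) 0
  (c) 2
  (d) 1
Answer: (d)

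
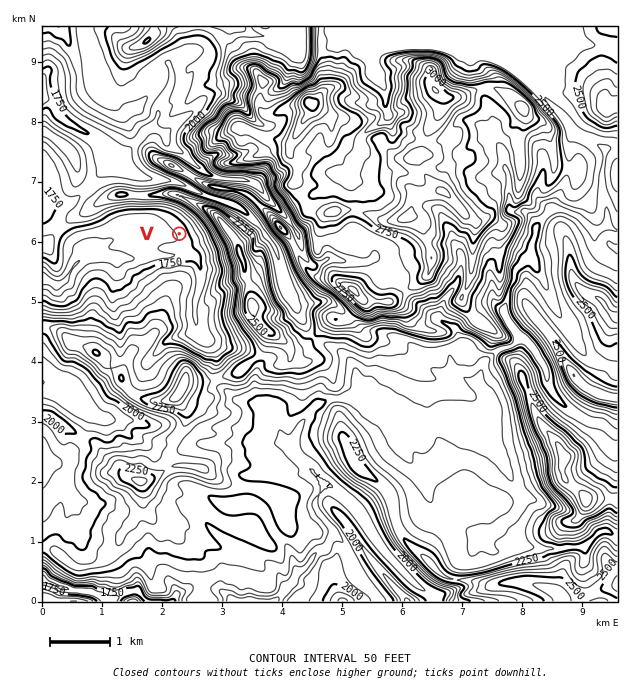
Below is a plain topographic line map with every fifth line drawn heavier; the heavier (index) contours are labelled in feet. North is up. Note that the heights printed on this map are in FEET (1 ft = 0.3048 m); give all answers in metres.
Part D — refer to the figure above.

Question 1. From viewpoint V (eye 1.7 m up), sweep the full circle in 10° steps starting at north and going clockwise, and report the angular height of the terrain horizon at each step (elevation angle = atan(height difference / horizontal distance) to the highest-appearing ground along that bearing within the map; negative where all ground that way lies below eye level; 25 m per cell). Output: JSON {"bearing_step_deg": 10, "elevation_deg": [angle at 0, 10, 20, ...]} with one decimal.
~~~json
{"bearing_step_deg": 10, "elevation_deg": [12.0, 12.8, 13.7, 14.6, 15.5, 16.4, 17.7, 18.0, 17.4, 15.9, 14.1, 13.0, 11.1, 9.0, 7.9, 4.1, 3.7, 3.7, 4.8, 4.1, 3.8, 3.7, 3.5, 2.9, 1.1, -0.5, 0.6, 0.7, 1.4, 2.4, 4.0, 4.8, 6.0, 7.1, 8.9, 10.9]}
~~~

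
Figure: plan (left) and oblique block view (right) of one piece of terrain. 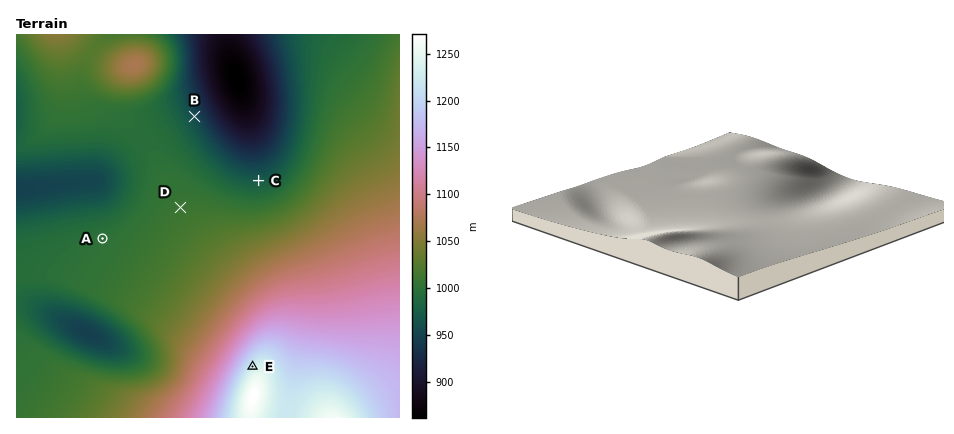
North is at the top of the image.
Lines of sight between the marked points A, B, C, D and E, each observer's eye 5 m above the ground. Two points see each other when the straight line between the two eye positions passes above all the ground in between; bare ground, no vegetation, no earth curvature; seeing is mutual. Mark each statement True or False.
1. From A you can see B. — False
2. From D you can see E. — True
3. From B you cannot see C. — False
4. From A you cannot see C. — True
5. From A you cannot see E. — False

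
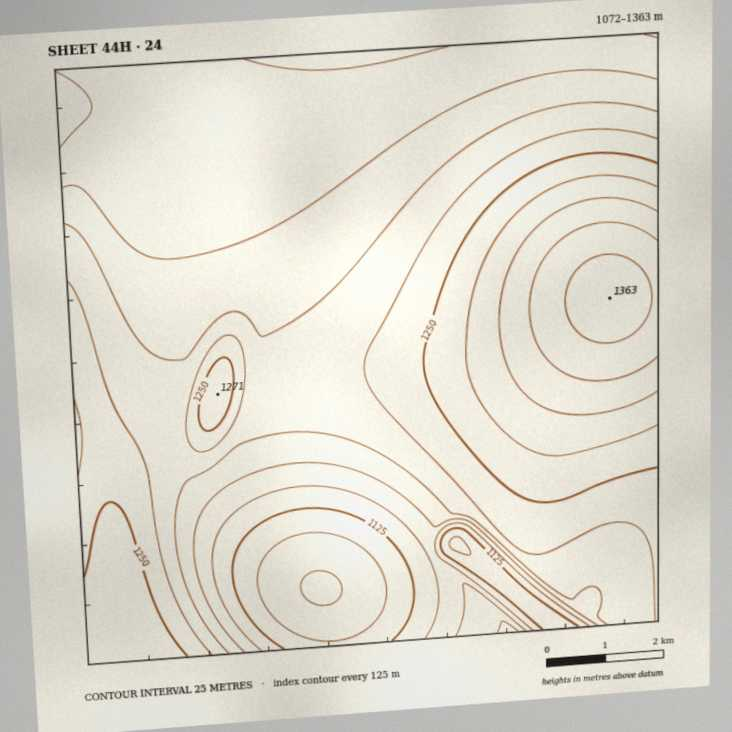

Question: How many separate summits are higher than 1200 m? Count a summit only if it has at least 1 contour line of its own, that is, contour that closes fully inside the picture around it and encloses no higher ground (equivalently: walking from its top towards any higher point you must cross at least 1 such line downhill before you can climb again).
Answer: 2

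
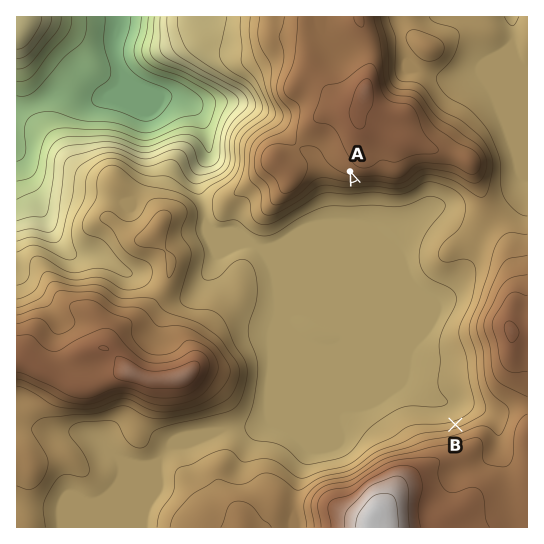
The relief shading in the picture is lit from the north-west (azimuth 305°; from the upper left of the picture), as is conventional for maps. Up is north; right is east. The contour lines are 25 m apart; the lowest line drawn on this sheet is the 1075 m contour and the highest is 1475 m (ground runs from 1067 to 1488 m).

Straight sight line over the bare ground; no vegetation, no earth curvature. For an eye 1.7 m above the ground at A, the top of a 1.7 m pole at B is visible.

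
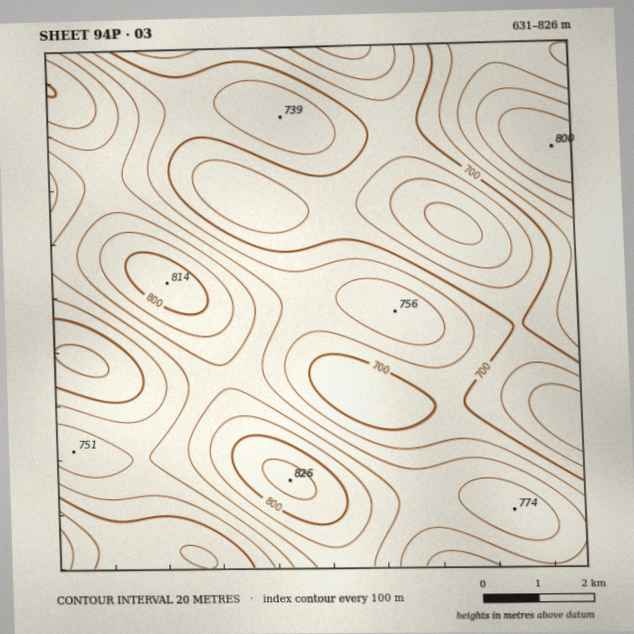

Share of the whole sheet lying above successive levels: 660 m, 96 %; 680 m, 88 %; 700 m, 71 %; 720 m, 54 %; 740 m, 36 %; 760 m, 20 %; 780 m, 10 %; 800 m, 4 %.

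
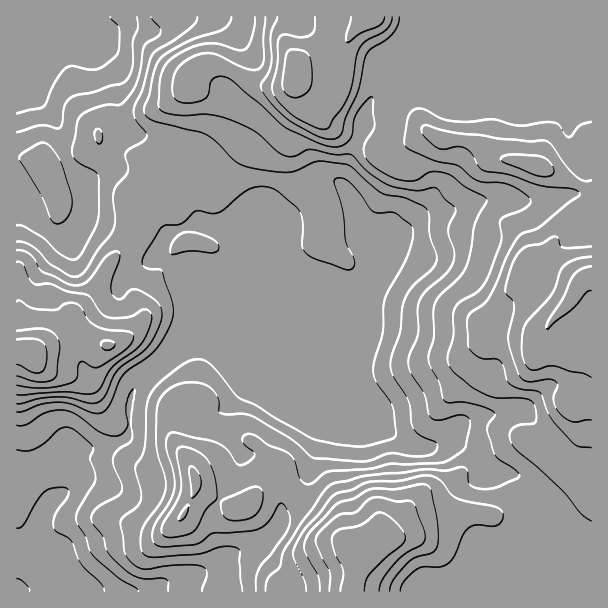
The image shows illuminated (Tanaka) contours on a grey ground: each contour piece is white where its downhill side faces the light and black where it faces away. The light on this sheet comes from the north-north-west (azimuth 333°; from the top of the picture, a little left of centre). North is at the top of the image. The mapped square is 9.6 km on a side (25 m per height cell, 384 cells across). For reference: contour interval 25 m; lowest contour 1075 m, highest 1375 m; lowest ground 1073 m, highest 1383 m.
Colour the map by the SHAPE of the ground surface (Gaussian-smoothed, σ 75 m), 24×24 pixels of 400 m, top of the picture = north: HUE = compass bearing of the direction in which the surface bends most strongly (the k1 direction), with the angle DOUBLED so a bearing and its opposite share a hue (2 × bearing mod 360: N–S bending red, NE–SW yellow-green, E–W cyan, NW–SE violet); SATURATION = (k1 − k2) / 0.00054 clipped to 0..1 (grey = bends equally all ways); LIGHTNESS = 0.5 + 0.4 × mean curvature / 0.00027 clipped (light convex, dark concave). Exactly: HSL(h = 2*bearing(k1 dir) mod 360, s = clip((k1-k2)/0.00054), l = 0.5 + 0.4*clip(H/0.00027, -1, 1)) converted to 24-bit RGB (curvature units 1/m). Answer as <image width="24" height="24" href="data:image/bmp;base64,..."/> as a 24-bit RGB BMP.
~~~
<image width="24" height="24" href="data:image/bmp;base64,Qk32BgAAAAAAADYAAAAoAAAAGAAAABgAAAABABgAAAAAAMAGAAATCwAAEwsAAAAAAAAAAAAAfINaapVliEdgZzkqikENbaUAI2sRXI00hmpjMVuLuOGtoyWAM2BG2+hm7qlRmGgjDSYca301ZYVpf4CAf4B/f4B/f3+Af3+AW5F/gFtfhjKLkXHDkpnX9KrVnIFTIq0iG3cyIY82GICO+1/9pIS8mcyU15KY3nyXMzOjVua7MpaWd396f4B9f4B/gH9/gH9+U6+kmkC8TD2lbcCAVri9eEL//8zug8vbmibFYrM2AFstAGBT79L5xtLqx37j5tvwrYruYkTEl0qcaI9MTqByfnyAhoF1i1BgsIlyInZ9TXXDncbNbUupE2FO/21w/ICDCG7u7djzM1HPC4twB2Y169ORsWfS4YK32HeXSVilY3XakZXjs1/QcXqmmDKHu6BKonpmU3OaI2tCiW8ygE41Sp9NLUoL//7MHHugWqlC7D25StWeEoaYP9Jke9fBr13M4rL05bD6ujBcS1Muj1c2ehcZ0CE8bOLGhqtYQXyMWW64PmuhisTVpR+yUv/Q4frRlzeqXnJGZqhapNW3GJ6zWJY1OEgbwcImOkwGRxYA+TMphBFnsEM/bdPBWty5kUQrnbh0TYB9UiEjjcQnCIBPajuPpP+YjE84sDqfm67Oleniuzt/cDJHf3RJW2k9ZzkarQ4PVqYdI20jgmS3qcHTpW3QdhExosdfrsMAKyMIS0sSaP9KBDhmQnPD8NuCd2w5JMZQWM5UeyMgdDAxgHJlgnBoemRvUUFjoIZl5YiXJXZVToQRRmoGLQYS5Mypg4bM72GvpNn/p+T/7PrRBCgvBZNz46m1pqnZnW+7ZTQ9gVRVf3p3gHt9f3WEiU6ShlCQbpRomqZhym24ipfQ5Dj0C9VDGcMDoIE90PH7h9LkPCZ//5CMdYYWADMSDHwVxZlYl0VMf2N9gHx/f4B/fX9+cnN/RVCShnO7oJDAemi9ypiiXZxfQR2D9NjXUX3SWrjF4rLz8GLbPBm7ze/+98z/mHj5A19dbplImmNse3eBgnuBg397eoF/dniCUnGBToV6hmlcln9QzZFtZ2u6Jz3d0JOUesZ+aV2SdJwlojY5jd2VLW9GejdQ+9DWIA/MTXKBiINshHZzeYB3goeBfHyDd36AXFyBUmOOcmGef5qujdXR0GG/J3VVUceC9Ze1RIVkReKlo/PtpSf/8SpAJoZp3aw8oC5zbmWFcYKEf4aNfIKKg4J8gG5xiW9dS4pvQ4iXUrO6m4/Eo7VYgiec64WiMatJryp87mqsv/KvN4ccGgwn/7q2RLIycU4/ol1fcVpZcZ5cZIqCgHh5iVNkkGFLcbuLZ4qjPn55apFNOVEow3E3LV5x542G0YKaGLDBvsju/ngraBQ1KF9hTr0v/Xd/QoOBeGebg4/BhJm7aV2Jem6FaFOiz7qfXquMhGKEaHV+QT10m1J0WbdaVoRgG7RC5Iahxc9FMGIWmzIrvmhTTpCJKzlf4sV0pV+5cppVgns8nZ02VnRmemx0WVFlxdN8VHKpkUp5dWVKMFlGYrdMS6d6mni3ZMaLTGc/ynNjrlSzbTVVp9h5Tk2YKDmKzOG3l12tpWOvqUOexq2ZR3RpWVU/WKFjjeKRfSx9dxgyrUEXQ60fKJZUgVArUnsFVk4NXk4JOX4Faac6RGrDqOWleB5nJoEpmrwxjlZQiUthc7qptGmLxEWsd2Ooc8soYk0PKgkJxC6px+/sq6PlcyRzMqGs5qHkXHrzzuv9xvj/IR6ud43J0UfXvzDdn9TAT5TAr0uaq7Vce1tEfmNXj3RxqlCt1mV6mwQyTf+4Ntz/r5XM3CPDvs7pW6T5he3uksPhpnbGxSpVijedX5ddlBhyZsHB38nAXgl8+RUOpZMmVYE1T49UaJKIeB5L6AAYzP/2n/d6BB8vhY1HhOPVh+3hSTLHt19ofXhSgnlVzDyDULO0Z3VNWEeQXsVqrYNcGAat8nza8dDlsbvdQH7FkTKVcRP31PrRNKGz/NjPAC1HcLCNQNAqeDYjcm0+boI6g3FHc3tLbIRHhndJZHl4T5Z4gbNqV2V8HBM8t1W08N7byn+XP0fNWcn/RwDO+uvRMFew+dGRDiuIRYxhgWxlgH18gH9/f4B/gIB/gIB/f4B9gH98dYF6WY5xoJ1ZUlhKNSJrMf+JWN6p8tP3v47sXQ5bHA2F4f3O0BPW9K19dBkWFG0jZoJ9f4B/gIB/gIB/gIB/gIB/gIB/gIB/fYKEcoZ1h2BuiViXMHuHu6MgMXMLUWQFg0IRUilePf0VwJcVkDtFrF96/8zrl//zE1KFf3+Af4B/f4B/gH+Af4CAgH9/f4B/"/>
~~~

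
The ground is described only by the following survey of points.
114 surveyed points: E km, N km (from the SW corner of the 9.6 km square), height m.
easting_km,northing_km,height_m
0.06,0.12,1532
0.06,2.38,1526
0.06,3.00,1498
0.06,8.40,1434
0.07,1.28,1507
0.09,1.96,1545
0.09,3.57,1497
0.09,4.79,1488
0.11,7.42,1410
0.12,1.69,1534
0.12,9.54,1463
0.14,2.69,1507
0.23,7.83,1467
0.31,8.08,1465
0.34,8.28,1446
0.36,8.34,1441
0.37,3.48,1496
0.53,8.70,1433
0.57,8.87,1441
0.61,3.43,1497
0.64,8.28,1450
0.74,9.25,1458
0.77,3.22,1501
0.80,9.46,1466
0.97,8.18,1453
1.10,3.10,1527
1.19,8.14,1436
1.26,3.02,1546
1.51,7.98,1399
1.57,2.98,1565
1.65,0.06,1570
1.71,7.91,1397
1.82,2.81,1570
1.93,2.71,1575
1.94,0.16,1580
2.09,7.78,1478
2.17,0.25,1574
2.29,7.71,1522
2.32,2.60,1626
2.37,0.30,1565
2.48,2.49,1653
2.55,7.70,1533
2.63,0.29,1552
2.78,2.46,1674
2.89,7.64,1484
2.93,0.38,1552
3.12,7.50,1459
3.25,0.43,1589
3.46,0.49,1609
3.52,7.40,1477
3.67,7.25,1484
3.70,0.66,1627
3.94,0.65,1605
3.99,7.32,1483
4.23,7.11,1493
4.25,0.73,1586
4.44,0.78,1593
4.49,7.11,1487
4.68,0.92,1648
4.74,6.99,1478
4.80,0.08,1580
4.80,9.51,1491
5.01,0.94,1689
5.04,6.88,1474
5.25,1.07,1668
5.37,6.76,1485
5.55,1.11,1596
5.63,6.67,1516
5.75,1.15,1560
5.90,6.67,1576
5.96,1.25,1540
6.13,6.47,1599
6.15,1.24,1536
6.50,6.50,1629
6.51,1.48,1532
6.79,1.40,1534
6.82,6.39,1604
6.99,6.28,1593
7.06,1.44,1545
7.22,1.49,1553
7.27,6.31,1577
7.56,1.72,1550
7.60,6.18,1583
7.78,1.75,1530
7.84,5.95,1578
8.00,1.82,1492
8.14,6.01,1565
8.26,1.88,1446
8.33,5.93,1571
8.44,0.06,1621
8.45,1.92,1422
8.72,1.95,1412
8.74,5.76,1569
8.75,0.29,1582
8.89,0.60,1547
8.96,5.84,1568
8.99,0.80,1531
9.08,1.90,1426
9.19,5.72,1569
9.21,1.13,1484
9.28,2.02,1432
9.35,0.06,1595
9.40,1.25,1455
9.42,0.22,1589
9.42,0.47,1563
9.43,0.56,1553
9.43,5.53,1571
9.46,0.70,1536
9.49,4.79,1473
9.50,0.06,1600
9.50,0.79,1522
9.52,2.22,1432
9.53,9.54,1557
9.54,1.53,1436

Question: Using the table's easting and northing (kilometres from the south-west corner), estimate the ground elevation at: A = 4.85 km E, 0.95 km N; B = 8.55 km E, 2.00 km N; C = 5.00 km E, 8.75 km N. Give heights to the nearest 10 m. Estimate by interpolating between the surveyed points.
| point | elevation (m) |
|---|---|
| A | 1680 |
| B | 1410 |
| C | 1490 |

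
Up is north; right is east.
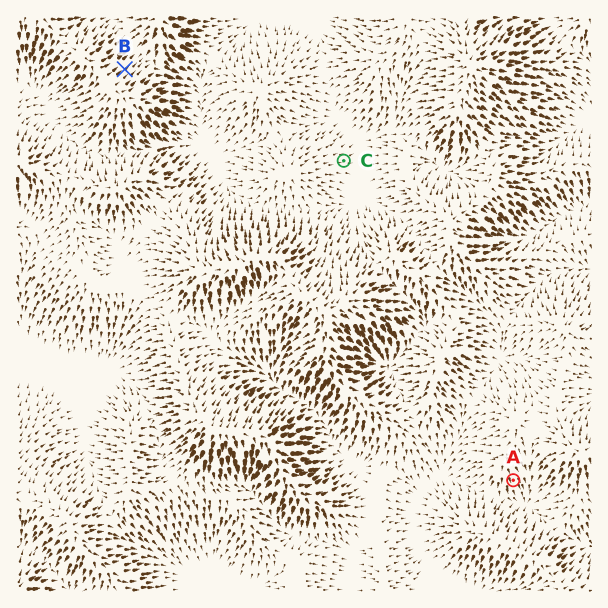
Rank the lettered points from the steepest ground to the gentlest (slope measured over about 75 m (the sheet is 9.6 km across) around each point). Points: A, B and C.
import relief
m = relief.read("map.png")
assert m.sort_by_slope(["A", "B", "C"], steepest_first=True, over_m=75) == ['B', 'A', 'C']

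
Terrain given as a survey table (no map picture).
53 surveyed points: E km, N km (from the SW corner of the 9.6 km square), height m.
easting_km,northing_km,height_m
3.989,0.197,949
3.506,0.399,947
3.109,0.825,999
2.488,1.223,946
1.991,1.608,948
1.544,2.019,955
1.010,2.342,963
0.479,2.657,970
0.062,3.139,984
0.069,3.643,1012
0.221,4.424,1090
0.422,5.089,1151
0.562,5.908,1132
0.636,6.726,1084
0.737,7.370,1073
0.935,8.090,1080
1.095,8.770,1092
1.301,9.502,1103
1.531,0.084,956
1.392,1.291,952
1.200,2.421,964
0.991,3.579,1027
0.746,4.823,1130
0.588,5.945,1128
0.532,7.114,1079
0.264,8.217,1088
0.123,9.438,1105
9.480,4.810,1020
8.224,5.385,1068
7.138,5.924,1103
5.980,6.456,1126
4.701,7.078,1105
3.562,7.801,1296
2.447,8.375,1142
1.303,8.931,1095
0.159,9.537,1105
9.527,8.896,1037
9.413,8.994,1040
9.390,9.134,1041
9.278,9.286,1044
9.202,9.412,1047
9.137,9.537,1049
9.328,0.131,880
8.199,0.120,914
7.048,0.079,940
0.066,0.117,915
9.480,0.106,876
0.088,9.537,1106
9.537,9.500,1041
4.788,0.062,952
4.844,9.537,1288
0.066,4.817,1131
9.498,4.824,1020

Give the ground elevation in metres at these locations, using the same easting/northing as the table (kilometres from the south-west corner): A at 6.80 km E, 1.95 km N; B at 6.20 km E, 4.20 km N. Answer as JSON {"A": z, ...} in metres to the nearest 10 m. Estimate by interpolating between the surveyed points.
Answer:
{"A": 980, "B": 1030}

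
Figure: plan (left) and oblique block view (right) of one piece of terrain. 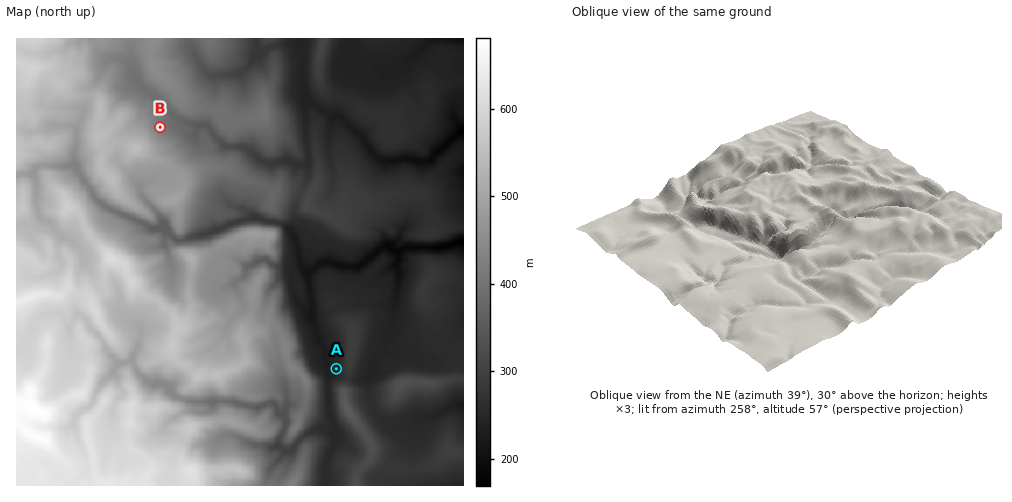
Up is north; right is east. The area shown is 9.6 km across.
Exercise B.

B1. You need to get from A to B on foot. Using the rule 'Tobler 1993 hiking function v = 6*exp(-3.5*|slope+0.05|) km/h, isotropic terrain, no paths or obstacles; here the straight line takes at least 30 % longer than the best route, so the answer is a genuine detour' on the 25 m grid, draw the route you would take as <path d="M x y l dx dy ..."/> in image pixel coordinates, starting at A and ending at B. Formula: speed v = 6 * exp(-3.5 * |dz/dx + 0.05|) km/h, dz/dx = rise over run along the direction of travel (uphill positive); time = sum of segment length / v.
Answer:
<path d="M336 369l-46-94 0-7-2-2 0-27-7-14-1-1-18-9-9-8-2-2-44-44-14-7-17-16-11-6-5-5"/>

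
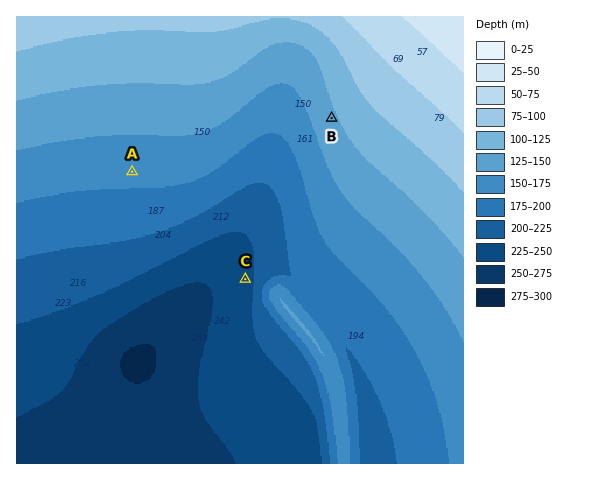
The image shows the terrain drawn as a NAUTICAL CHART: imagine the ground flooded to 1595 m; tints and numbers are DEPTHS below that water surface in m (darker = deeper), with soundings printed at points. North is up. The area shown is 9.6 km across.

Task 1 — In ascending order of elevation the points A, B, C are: C A B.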